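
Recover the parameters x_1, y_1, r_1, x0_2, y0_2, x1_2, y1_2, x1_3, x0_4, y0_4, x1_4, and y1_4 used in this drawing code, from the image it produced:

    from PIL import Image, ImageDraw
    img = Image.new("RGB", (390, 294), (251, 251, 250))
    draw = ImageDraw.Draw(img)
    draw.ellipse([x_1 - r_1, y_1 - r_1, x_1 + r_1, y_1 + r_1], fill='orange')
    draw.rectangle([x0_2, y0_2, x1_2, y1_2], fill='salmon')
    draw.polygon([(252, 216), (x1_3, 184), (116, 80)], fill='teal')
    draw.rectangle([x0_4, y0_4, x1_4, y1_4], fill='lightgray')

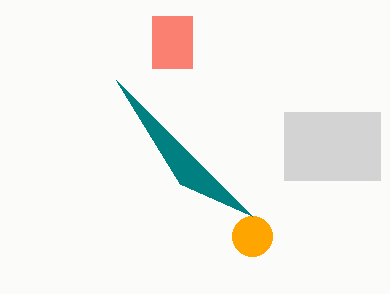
x_1 = 252; y_1 = 236; r_1 = 20; x0_2 = 152; y0_2 = 16; x1_2 = 192; y1_2 = 68; x1_3 = 180; x0_4 = 284; y0_4 = 112; x1_4 = 380; y1_4 = 180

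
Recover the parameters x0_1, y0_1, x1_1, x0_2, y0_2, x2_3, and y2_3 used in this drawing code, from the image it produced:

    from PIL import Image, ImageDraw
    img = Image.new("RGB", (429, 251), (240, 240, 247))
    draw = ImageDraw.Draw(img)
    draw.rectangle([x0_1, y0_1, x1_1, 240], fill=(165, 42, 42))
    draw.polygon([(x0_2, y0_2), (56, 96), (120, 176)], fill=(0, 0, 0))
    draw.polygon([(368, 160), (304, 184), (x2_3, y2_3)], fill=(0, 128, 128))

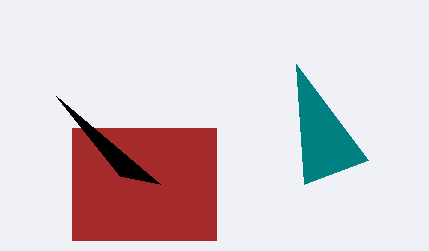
x0_1 = 72; y0_1 = 128; x1_1 = 216; x0_2 = 160; y0_2 = 184; x2_3 = 296; y2_3 = 64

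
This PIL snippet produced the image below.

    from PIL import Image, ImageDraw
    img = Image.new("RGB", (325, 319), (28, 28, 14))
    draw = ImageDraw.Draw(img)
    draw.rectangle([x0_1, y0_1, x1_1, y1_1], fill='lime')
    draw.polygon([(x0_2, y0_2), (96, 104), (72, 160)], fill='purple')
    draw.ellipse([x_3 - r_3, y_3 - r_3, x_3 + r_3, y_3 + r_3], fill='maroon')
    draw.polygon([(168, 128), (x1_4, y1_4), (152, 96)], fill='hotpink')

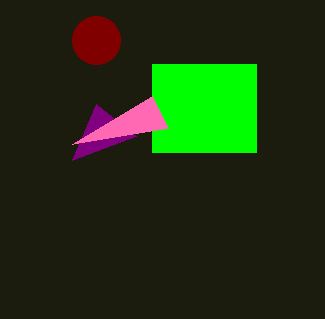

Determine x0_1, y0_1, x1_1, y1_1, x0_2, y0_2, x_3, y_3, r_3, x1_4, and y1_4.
x0_1 = 152, y0_1 = 64, x1_1 = 256, y1_1 = 152, x0_2 = 136, y0_2 = 136, x_3 = 96, y_3 = 40, r_3 = 24, x1_4 = 72, y1_4 = 144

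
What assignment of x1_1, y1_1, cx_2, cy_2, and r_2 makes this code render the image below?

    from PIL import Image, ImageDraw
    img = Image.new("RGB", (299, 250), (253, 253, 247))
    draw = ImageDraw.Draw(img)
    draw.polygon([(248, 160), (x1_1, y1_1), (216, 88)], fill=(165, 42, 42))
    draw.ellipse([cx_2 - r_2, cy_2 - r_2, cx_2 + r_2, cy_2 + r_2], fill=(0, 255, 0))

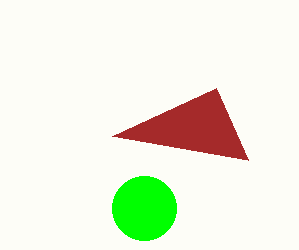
x1_1 = 112; y1_1 = 136; cx_2 = 144; cy_2 = 208; r_2 = 32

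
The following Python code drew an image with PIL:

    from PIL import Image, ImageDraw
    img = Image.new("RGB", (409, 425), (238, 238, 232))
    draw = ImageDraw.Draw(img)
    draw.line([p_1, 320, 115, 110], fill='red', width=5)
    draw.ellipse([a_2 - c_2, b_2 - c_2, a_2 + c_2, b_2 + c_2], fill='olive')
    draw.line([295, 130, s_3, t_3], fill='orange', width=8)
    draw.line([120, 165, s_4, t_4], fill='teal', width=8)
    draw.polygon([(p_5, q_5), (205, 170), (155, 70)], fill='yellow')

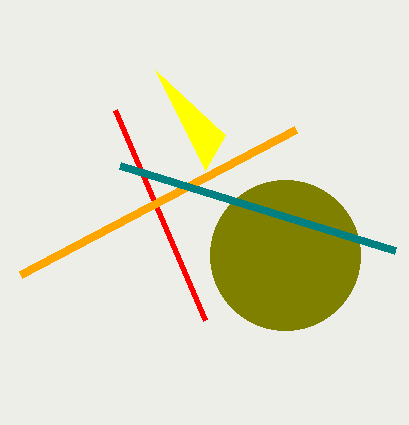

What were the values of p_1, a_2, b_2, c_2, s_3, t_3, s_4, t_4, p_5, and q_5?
p_1 = 205
a_2 = 285
b_2 = 255
c_2 = 75
s_3 = 20
t_3 = 275
s_4 = 395
t_4 = 250
p_5 = 225
q_5 = 135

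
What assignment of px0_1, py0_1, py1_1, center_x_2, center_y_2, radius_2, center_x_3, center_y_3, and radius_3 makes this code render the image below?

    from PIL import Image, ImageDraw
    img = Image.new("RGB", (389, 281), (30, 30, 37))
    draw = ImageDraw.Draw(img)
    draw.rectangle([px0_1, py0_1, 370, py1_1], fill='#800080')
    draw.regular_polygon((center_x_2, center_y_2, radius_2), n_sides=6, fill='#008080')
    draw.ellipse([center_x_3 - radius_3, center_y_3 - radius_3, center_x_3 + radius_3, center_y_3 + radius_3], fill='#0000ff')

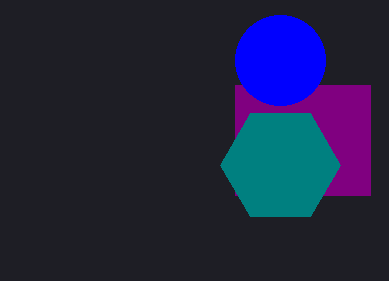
px0_1 = 235; py0_1 = 85; py1_1 = 195; center_x_2 = 280; center_y_2 = 165; radius_2 = 60; center_x_3 = 280; center_y_3 = 60; radius_3 = 45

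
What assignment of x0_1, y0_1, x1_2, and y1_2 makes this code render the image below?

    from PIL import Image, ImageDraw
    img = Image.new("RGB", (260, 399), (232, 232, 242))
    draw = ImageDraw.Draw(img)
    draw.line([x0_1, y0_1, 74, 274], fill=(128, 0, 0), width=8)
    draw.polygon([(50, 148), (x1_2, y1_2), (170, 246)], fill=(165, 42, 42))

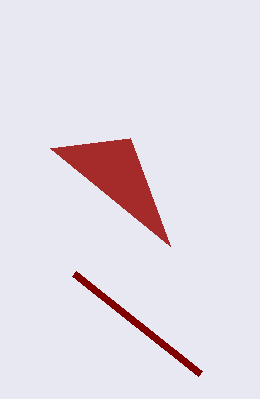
x0_1 = 200
y0_1 = 374
x1_2 = 130
y1_2 = 138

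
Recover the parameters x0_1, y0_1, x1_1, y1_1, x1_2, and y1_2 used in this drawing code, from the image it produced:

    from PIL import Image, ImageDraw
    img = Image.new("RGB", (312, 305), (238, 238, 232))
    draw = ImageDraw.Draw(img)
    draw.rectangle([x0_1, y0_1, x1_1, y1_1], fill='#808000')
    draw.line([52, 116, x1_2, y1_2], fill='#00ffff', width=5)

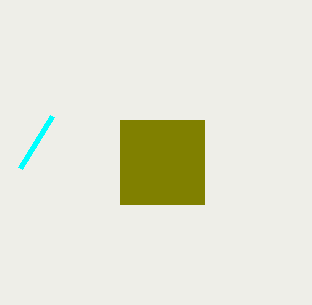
x0_1 = 120; y0_1 = 120; x1_1 = 204; y1_1 = 204; x1_2 = 20; y1_2 = 168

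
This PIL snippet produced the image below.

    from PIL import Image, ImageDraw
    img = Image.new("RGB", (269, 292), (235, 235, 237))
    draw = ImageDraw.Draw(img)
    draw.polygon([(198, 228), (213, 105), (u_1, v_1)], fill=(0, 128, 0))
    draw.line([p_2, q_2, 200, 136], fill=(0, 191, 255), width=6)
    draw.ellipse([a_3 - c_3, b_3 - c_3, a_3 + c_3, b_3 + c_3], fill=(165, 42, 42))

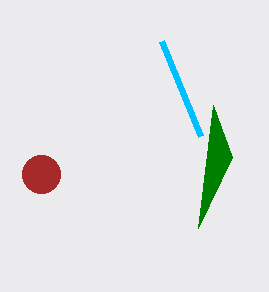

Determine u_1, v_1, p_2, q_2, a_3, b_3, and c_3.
u_1 = 232
v_1 = 157
p_2 = 161
q_2 = 41
a_3 = 41
b_3 = 174
c_3 = 19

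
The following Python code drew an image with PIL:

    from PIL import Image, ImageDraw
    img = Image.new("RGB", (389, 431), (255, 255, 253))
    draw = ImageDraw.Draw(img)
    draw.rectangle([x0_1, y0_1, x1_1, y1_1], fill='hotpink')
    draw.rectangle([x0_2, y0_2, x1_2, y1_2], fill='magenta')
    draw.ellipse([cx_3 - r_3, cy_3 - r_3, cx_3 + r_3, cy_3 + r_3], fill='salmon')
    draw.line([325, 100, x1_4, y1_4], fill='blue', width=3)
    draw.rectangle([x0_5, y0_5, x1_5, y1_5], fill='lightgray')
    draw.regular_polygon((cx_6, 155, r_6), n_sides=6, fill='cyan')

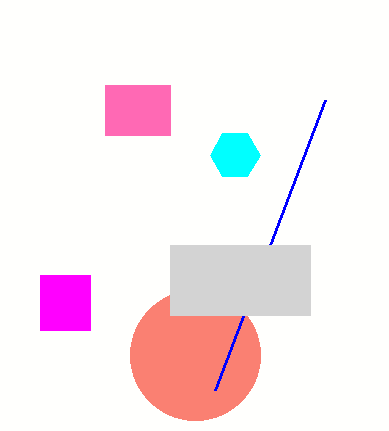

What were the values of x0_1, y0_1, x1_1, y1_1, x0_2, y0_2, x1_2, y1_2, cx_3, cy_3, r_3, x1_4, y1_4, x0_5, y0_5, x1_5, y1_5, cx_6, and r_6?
x0_1 = 105, y0_1 = 85, x1_1 = 170, y1_1 = 135, x0_2 = 40, y0_2 = 275, x1_2 = 90, y1_2 = 330, cx_3 = 195, cy_3 = 355, r_3 = 65, x1_4 = 215, y1_4 = 390, x0_5 = 170, y0_5 = 245, x1_5 = 310, y1_5 = 315, cx_6 = 235, r_6 = 25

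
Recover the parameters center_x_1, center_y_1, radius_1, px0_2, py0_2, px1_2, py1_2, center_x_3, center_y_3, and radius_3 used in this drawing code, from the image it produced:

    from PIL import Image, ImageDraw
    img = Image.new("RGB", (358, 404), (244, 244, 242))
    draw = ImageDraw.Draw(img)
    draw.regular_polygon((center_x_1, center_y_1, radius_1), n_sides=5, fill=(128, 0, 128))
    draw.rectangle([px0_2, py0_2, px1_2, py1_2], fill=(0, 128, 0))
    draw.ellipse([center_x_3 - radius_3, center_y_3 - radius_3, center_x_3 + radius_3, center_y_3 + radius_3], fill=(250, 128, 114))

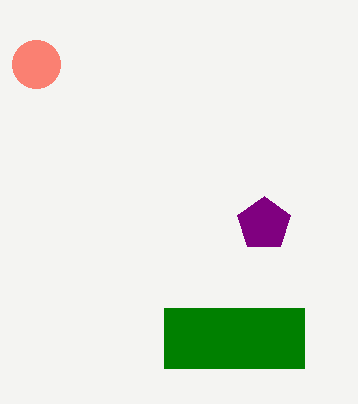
center_x_1 = 264, center_y_1 = 224, radius_1 = 28, px0_2 = 164, py0_2 = 308, px1_2 = 304, py1_2 = 368, center_x_3 = 36, center_y_3 = 64, radius_3 = 24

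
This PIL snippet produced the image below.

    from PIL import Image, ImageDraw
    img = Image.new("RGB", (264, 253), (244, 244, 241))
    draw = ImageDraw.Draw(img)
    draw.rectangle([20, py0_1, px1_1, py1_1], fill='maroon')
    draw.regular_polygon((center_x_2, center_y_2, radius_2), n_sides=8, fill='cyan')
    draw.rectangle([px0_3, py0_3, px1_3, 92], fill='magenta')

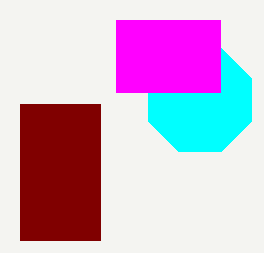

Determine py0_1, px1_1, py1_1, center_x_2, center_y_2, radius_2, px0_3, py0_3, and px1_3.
py0_1 = 104, px1_1 = 100, py1_1 = 240, center_x_2 = 200, center_y_2 = 100, radius_2 = 56, px0_3 = 116, py0_3 = 20, px1_3 = 220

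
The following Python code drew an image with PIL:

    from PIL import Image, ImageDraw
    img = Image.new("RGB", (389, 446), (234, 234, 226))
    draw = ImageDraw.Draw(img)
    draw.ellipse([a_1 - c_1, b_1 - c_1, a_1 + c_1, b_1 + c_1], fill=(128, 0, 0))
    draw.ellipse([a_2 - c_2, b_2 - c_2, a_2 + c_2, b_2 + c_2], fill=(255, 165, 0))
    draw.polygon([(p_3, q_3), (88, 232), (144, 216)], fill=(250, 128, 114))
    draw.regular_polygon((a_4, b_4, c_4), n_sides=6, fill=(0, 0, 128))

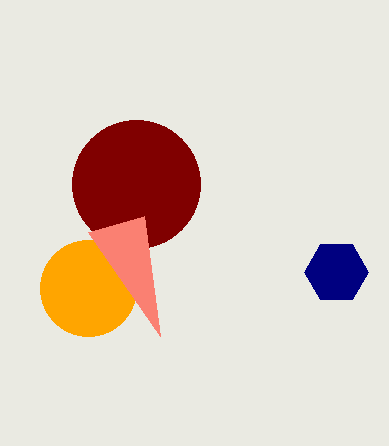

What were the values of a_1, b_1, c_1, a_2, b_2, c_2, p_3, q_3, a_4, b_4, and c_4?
a_1 = 136, b_1 = 184, c_1 = 64, a_2 = 88, b_2 = 288, c_2 = 48, p_3 = 160, q_3 = 336, a_4 = 336, b_4 = 272, c_4 = 32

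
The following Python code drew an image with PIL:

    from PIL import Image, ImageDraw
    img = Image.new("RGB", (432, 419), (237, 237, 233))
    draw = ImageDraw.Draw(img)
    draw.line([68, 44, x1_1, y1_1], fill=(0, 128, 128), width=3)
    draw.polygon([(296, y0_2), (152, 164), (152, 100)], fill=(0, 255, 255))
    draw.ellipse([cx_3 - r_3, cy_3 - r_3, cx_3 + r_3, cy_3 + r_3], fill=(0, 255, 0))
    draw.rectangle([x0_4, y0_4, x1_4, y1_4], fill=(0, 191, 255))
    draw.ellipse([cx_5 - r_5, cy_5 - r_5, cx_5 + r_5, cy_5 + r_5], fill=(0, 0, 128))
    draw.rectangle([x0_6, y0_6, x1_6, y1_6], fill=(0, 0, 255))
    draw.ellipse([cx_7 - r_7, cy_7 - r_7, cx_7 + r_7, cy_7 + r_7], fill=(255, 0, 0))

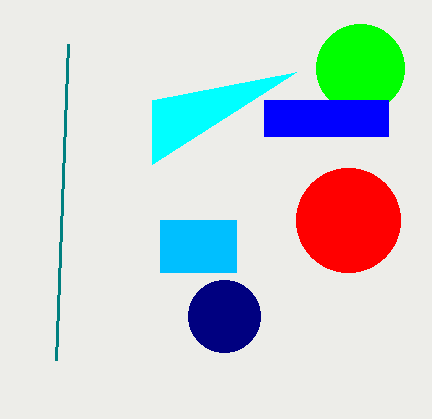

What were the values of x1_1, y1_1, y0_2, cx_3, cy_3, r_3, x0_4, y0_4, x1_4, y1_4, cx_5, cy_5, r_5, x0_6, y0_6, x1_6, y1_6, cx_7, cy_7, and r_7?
x1_1 = 56; y1_1 = 360; y0_2 = 72; cx_3 = 360; cy_3 = 68; r_3 = 44; x0_4 = 160; y0_4 = 220; x1_4 = 236; y1_4 = 272; cx_5 = 224; cy_5 = 316; r_5 = 36; x0_6 = 264; y0_6 = 100; x1_6 = 388; y1_6 = 136; cx_7 = 348; cy_7 = 220; r_7 = 52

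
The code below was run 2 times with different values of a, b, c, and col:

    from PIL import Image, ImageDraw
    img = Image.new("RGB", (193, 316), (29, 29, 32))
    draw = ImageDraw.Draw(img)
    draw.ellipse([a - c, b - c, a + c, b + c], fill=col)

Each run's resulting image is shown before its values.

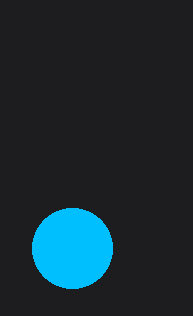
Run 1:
a = 72
b = 248
c = 40
col = 'deepskyblue'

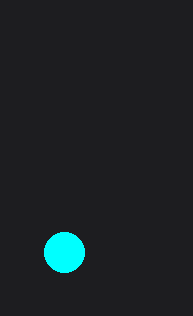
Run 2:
a = 64, b = 252, c = 20, col = 'cyan'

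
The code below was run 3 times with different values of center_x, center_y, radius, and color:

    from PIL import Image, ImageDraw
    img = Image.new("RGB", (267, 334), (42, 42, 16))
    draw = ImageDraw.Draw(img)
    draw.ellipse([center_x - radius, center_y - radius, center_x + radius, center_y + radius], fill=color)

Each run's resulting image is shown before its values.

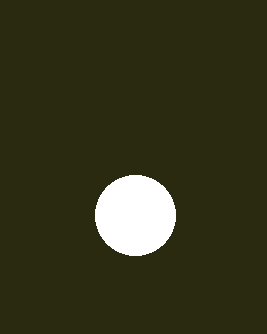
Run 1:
center_x = 135
center_y = 215
radius = 40
color = 'white'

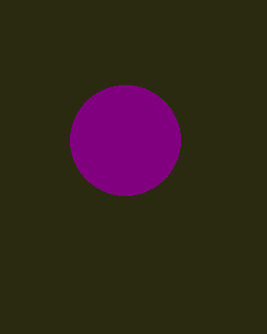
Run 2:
center_x = 125; center_y = 140; radius = 55; color = 'purple'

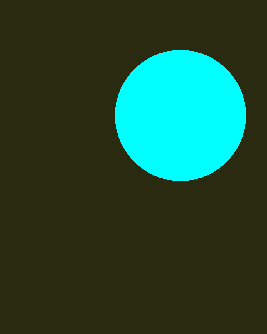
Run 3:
center_x = 180; center_y = 115; radius = 65; color = 'cyan'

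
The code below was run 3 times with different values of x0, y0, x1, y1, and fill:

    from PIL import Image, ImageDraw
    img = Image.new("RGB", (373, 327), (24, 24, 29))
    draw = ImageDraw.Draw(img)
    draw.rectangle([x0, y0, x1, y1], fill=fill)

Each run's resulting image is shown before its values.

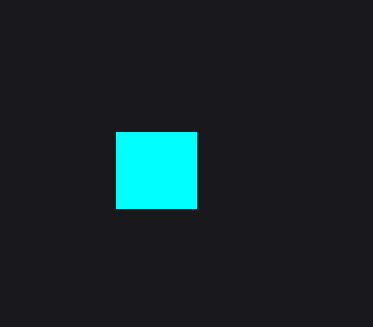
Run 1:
x0 = 116; y0 = 132; x1 = 196; y1 = 208; fill = 'cyan'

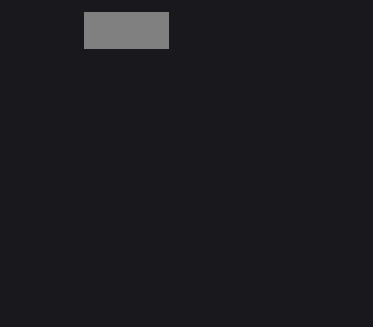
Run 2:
x0 = 84; y0 = 12; x1 = 168; y1 = 48; fill = 'gray'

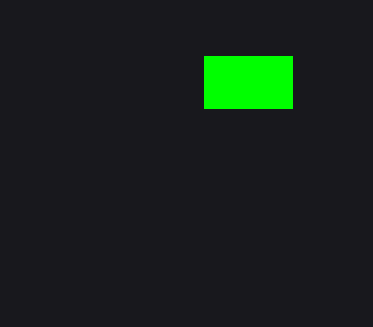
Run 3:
x0 = 204
y0 = 56
x1 = 292
y1 = 108
fill = 'lime'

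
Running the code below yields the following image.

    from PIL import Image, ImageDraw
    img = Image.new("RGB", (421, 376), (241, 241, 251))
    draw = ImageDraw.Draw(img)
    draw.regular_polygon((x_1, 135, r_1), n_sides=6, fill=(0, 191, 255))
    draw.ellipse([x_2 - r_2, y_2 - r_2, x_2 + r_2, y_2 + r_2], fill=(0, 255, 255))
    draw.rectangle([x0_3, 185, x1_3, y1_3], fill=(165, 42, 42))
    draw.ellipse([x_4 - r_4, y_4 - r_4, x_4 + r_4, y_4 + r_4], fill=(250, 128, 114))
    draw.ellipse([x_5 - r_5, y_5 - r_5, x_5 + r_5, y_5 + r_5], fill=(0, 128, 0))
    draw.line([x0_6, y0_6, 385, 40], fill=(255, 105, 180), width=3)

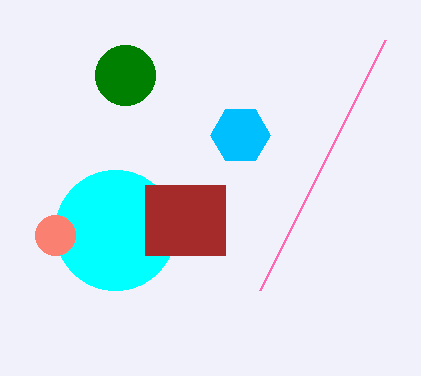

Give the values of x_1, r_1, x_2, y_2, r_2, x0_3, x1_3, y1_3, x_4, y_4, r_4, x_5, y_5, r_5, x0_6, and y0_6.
x_1 = 240; r_1 = 30; x_2 = 115; y_2 = 230; r_2 = 60; x0_3 = 145; x1_3 = 225; y1_3 = 255; x_4 = 55; y_4 = 235; r_4 = 20; x_5 = 125; y_5 = 75; r_5 = 30; x0_6 = 260; y0_6 = 290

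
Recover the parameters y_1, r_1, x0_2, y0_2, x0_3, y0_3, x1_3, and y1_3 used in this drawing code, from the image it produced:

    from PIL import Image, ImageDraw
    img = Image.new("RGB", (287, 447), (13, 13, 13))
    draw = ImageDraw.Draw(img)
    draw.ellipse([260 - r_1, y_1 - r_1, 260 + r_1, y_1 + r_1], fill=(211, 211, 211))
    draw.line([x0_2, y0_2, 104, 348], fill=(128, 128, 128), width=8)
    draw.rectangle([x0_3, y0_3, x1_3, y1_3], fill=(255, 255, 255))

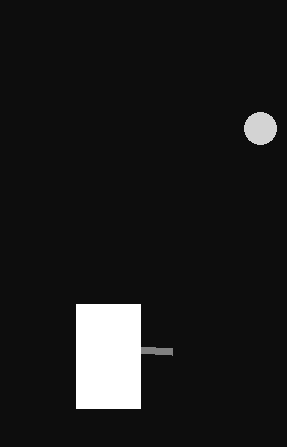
y_1 = 128, r_1 = 16, x0_2 = 172, y0_2 = 352, x0_3 = 76, y0_3 = 304, x1_3 = 140, y1_3 = 408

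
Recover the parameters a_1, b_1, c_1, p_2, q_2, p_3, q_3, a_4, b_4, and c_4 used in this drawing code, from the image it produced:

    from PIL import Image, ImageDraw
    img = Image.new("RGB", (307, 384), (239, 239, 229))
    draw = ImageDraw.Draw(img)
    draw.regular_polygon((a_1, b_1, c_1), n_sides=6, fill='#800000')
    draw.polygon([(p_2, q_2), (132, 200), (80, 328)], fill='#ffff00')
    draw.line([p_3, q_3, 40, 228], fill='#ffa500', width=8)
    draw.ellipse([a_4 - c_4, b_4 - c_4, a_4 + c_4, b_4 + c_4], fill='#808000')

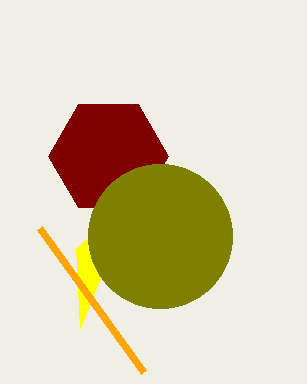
a_1 = 108; b_1 = 156; c_1 = 60; p_2 = 76; q_2 = 248; p_3 = 144; q_3 = 372; a_4 = 160; b_4 = 236; c_4 = 72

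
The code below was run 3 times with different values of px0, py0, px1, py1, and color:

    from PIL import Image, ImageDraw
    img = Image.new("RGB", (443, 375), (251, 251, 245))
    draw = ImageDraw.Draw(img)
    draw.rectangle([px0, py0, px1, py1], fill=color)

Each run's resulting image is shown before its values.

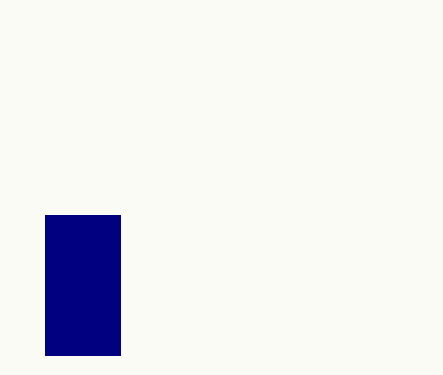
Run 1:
px0 = 45, py0 = 215, px1 = 120, py1 = 355, color = 'navy'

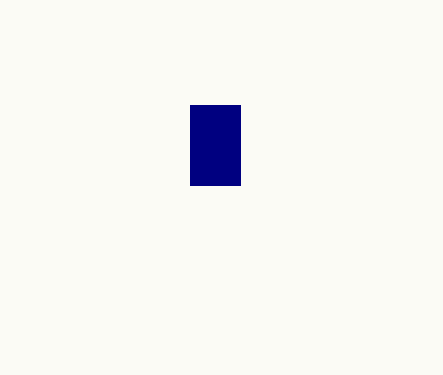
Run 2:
px0 = 190; py0 = 105; px1 = 240; py1 = 185; color = 'navy'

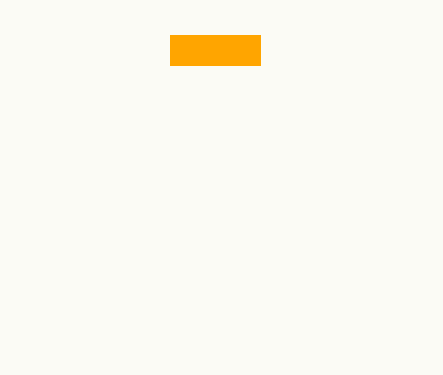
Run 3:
px0 = 170, py0 = 35, px1 = 260, py1 = 65, color = 'orange'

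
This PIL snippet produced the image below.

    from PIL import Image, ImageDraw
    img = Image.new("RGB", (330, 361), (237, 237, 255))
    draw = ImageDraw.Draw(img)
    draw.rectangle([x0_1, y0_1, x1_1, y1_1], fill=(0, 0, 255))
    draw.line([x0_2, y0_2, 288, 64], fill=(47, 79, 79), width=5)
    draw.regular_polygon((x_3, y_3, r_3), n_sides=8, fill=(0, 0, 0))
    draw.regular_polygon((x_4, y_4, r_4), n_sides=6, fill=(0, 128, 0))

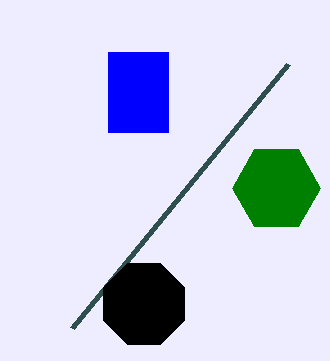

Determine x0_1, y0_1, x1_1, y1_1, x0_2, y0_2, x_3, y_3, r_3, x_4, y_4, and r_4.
x0_1 = 108, y0_1 = 52, x1_1 = 168, y1_1 = 132, x0_2 = 72, y0_2 = 328, x_3 = 144, y_3 = 304, r_3 = 44, x_4 = 276, y_4 = 188, r_4 = 44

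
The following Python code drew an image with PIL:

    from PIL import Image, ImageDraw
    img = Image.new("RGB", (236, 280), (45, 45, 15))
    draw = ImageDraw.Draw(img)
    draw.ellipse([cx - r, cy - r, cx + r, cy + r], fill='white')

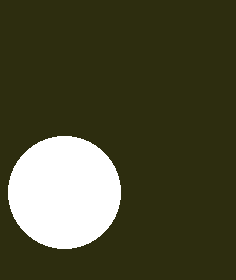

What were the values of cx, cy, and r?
cx = 64
cy = 192
r = 56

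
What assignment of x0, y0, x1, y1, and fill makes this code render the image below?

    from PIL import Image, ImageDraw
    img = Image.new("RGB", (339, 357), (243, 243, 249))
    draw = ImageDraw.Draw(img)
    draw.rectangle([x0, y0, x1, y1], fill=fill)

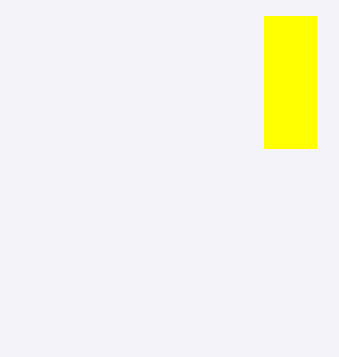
x0 = 264, y0 = 16, x1 = 316, y1 = 148, fill = 'yellow'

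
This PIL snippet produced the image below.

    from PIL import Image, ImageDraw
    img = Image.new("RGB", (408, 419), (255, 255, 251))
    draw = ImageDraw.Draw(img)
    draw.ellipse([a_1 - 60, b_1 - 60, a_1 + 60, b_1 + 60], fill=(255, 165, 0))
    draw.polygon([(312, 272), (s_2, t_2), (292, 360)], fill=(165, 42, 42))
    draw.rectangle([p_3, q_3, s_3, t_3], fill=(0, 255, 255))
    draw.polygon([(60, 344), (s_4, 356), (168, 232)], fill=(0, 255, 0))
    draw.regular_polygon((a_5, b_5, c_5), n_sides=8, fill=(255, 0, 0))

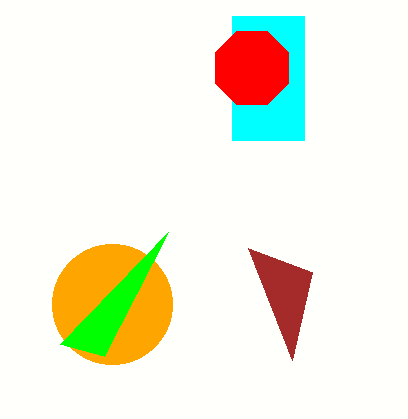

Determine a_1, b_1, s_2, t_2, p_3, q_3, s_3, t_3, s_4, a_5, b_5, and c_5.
a_1 = 112, b_1 = 304, s_2 = 248, t_2 = 248, p_3 = 232, q_3 = 16, s_3 = 304, t_3 = 140, s_4 = 104, a_5 = 252, b_5 = 68, c_5 = 40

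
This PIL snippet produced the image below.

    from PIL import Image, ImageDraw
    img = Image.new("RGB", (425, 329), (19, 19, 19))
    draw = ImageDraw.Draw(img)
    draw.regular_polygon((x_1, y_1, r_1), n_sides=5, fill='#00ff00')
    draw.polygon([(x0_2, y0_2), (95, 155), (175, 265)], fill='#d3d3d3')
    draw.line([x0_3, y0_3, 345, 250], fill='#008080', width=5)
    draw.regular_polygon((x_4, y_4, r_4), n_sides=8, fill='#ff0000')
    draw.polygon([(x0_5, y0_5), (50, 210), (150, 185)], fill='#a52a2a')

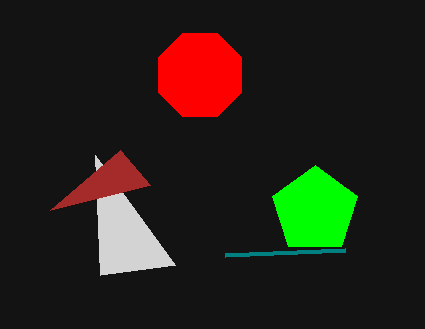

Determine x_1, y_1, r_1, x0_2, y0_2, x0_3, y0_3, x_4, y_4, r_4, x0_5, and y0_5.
x_1 = 315; y_1 = 210; r_1 = 45; x0_2 = 100; y0_2 = 275; x0_3 = 225; y0_3 = 255; x_4 = 200; y_4 = 75; r_4 = 45; x0_5 = 120; y0_5 = 150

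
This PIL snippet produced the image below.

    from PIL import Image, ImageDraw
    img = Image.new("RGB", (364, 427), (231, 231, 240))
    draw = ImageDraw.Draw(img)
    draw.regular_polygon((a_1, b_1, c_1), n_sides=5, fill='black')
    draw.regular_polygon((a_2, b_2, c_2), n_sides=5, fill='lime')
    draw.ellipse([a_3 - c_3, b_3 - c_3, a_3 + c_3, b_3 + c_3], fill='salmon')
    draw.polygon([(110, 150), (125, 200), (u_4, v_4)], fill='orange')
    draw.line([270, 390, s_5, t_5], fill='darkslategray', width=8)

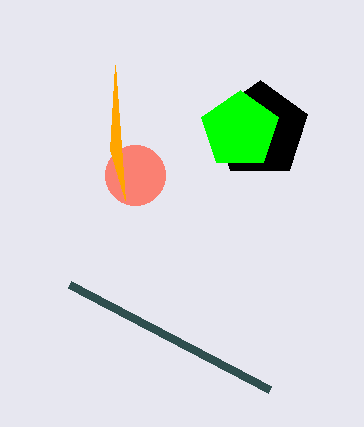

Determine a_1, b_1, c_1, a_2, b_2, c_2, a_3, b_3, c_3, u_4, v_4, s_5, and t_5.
a_1 = 260; b_1 = 130; c_1 = 50; a_2 = 240; b_2 = 130; c_2 = 40; a_3 = 135; b_3 = 175; c_3 = 30; u_4 = 115; v_4 = 65; s_5 = 70; t_5 = 285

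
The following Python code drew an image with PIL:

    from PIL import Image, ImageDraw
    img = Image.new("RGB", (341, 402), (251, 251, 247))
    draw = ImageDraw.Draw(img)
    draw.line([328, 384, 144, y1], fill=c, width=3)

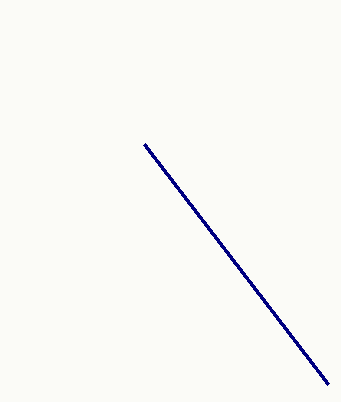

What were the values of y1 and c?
y1 = 144; c = 'navy'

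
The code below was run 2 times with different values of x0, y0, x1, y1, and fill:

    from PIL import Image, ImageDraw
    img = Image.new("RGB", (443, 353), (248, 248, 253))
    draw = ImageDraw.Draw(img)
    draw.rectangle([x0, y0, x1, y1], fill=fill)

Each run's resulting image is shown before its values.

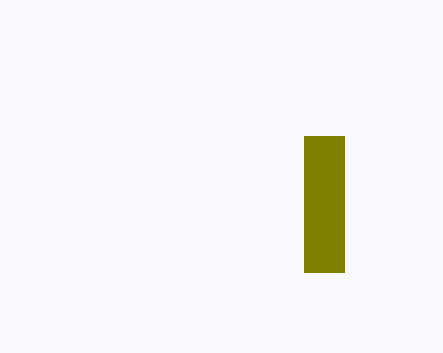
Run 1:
x0 = 304; y0 = 136; x1 = 344; y1 = 272; fill = 'olive'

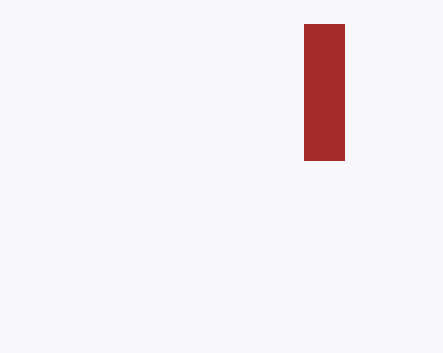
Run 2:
x0 = 304, y0 = 24, x1 = 344, y1 = 160, fill = 'brown'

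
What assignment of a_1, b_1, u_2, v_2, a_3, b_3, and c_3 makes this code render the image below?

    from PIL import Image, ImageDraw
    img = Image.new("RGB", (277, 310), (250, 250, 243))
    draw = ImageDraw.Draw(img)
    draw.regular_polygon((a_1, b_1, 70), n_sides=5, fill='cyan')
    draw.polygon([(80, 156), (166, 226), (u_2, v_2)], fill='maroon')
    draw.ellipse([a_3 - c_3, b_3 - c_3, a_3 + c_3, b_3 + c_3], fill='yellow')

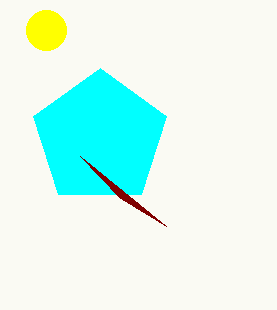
a_1 = 100; b_1 = 138; u_2 = 120; v_2 = 198; a_3 = 46; b_3 = 30; c_3 = 20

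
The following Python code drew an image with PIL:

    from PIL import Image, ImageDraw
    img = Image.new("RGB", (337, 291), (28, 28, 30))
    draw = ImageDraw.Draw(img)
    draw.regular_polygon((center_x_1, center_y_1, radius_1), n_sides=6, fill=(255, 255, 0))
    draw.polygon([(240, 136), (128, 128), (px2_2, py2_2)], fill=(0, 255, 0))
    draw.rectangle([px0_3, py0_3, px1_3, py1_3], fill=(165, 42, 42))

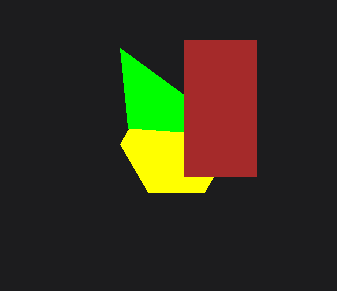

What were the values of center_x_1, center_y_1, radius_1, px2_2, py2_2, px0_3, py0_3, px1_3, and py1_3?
center_x_1 = 176
center_y_1 = 144
radius_1 = 56
px2_2 = 120
py2_2 = 48
px0_3 = 184
py0_3 = 40
px1_3 = 256
py1_3 = 176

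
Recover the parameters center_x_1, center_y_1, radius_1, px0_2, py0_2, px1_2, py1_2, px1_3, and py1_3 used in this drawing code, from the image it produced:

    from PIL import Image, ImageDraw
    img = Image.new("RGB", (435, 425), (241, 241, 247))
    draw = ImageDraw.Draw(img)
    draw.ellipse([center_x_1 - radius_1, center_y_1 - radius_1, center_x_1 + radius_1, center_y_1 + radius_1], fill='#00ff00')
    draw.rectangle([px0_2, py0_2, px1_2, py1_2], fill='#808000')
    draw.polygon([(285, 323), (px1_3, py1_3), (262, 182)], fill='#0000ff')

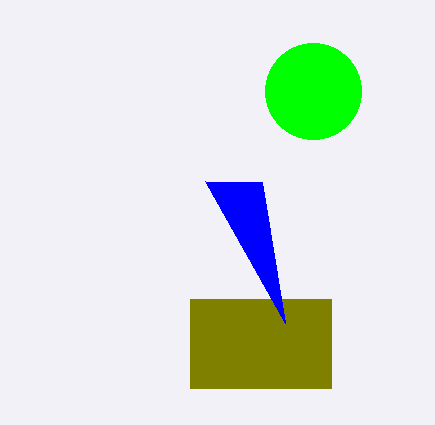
center_x_1 = 313
center_y_1 = 91
radius_1 = 48
px0_2 = 190
py0_2 = 299
px1_2 = 331
py1_2 = 388
px1_3 = 205
py1_3 = 181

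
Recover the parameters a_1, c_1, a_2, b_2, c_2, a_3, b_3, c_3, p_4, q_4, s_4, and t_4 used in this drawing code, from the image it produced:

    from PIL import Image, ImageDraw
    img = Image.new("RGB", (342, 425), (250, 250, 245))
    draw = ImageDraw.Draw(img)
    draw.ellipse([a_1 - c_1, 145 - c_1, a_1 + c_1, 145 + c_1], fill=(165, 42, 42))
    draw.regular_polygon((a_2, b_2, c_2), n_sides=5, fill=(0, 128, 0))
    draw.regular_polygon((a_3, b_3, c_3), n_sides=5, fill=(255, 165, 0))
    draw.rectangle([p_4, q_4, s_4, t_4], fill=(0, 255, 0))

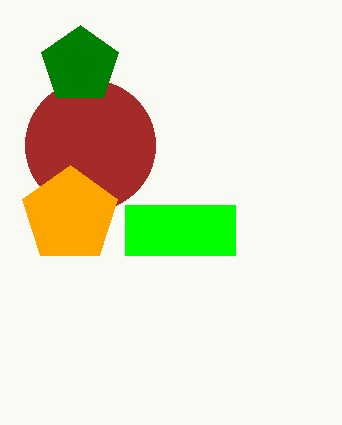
a_1 = 90; c_1 = 65; a_2 = 80; b_2 = 65; c_2 = 40; a_3 = 70; b_3 = 215; c_3 = 50; p_4 = 125; q_4 = 205; s_4 = 235; t_4 = 255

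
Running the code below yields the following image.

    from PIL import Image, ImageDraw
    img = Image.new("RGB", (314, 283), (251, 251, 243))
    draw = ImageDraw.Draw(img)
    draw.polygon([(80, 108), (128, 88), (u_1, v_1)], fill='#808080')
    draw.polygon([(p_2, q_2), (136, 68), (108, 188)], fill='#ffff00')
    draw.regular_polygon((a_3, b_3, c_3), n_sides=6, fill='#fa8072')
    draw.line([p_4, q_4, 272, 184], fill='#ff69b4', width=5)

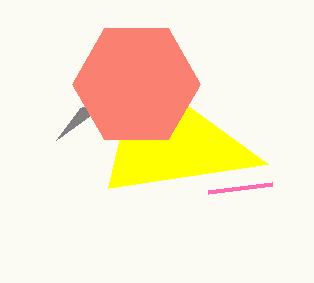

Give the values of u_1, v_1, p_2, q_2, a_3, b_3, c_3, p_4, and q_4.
u_1 = 56; v_1 = 140; p_2 = 268; q_2 = 164; a_3 = 136; b_3 = 84; c_3 = 64; p_4 = 208; q_4 = 192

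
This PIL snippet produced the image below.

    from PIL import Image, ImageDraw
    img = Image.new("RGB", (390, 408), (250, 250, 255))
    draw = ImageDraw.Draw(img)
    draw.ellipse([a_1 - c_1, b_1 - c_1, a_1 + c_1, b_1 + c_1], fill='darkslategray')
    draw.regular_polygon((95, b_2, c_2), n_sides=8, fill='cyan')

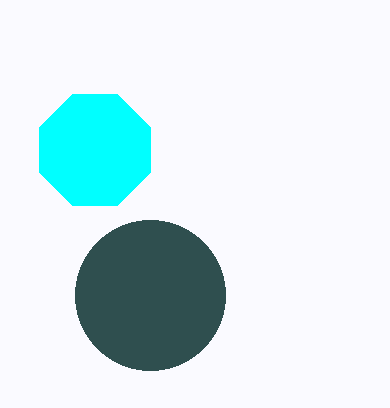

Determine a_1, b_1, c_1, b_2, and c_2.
a_1 = 150, b_1 = 295, c_1 = 75, b_2 = 150, c_2 = 60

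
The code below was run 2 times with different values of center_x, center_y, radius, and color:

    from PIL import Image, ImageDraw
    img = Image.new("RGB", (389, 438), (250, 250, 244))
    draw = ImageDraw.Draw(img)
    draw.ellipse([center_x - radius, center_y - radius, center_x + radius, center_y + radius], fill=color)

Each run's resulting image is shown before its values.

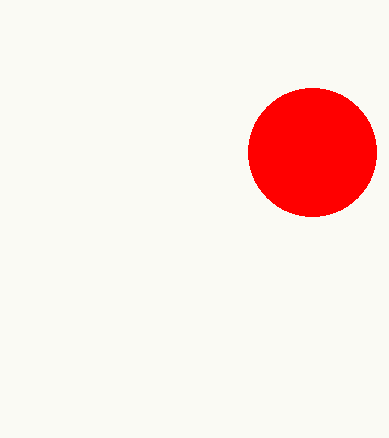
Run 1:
center_x = 312, center_y = 152, radius = 64, color = 'red'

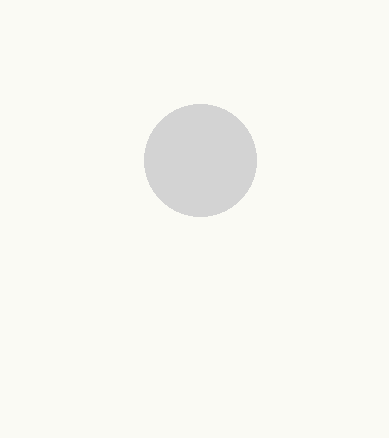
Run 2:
center_x = 200, center_y = 160, radius = 56, color = 'lightgray'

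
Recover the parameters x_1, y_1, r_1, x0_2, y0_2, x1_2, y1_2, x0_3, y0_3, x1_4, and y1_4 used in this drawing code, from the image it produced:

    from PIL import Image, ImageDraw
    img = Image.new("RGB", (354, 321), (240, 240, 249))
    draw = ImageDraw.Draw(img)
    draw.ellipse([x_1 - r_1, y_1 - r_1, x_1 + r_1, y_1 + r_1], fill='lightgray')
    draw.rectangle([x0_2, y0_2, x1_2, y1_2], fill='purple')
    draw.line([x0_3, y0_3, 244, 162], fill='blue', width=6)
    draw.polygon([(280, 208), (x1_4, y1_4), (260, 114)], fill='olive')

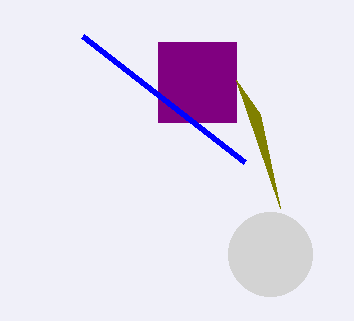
x_1 = 270; y_1 = 254; r_1 = 42; x0_2 = 158; y0_2 = 42; x1_2 = 236; y1_2 = 122; x0_3 = 82; y0_3 = 36; x1_4 = 236; y1_4 = 80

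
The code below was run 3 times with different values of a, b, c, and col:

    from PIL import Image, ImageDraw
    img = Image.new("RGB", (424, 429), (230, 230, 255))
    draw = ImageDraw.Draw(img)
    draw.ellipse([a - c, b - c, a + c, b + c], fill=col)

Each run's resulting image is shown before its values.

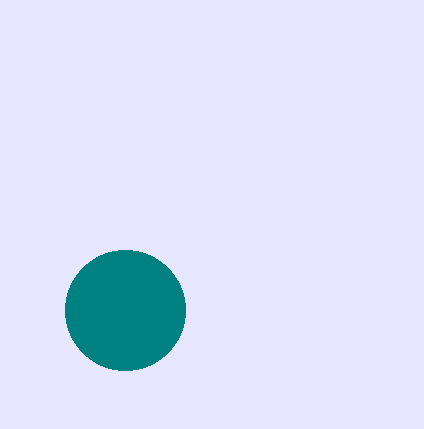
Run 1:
a = 125, b = 310, c = 60, col = 'teal'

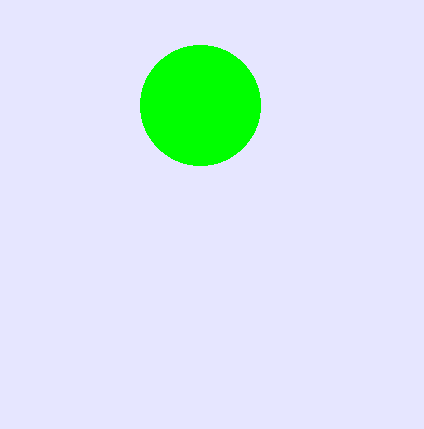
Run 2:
a = 200, b = 105, c = 60, col = 'lime'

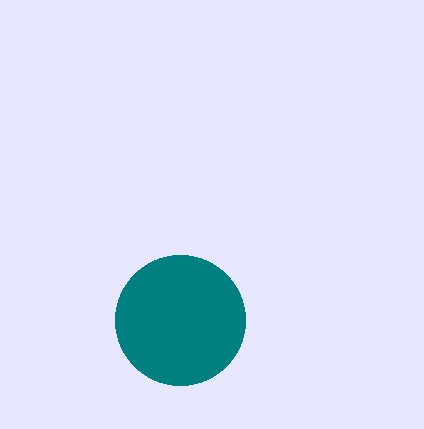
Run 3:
a = 180
b = 320
c = 65
col = 'teal'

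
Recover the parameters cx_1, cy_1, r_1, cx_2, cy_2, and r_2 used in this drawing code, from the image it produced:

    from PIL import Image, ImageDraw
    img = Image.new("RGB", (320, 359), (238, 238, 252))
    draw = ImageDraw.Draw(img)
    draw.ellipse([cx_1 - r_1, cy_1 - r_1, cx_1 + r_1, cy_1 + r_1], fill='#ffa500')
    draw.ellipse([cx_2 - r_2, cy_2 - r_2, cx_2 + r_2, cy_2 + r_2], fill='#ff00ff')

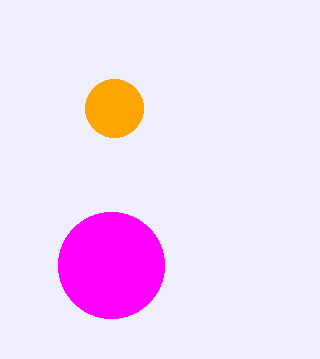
cx_1 = 114
cy_1 = 108
r_1 = 29
cx_2 = 111
cy_2 = 265
r_2 = 53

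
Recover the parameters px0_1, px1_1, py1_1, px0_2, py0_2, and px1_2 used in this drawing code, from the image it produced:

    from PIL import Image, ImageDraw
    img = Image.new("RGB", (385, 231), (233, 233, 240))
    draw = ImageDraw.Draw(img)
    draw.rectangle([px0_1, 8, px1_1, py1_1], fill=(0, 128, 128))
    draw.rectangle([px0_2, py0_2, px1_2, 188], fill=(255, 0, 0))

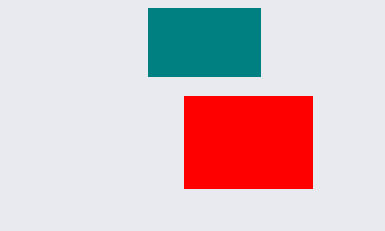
px0_1 = 148
px1_1 = 260
py1_1 = 76
px0_2 = 184
py0_2 = 96
px1_2 = 312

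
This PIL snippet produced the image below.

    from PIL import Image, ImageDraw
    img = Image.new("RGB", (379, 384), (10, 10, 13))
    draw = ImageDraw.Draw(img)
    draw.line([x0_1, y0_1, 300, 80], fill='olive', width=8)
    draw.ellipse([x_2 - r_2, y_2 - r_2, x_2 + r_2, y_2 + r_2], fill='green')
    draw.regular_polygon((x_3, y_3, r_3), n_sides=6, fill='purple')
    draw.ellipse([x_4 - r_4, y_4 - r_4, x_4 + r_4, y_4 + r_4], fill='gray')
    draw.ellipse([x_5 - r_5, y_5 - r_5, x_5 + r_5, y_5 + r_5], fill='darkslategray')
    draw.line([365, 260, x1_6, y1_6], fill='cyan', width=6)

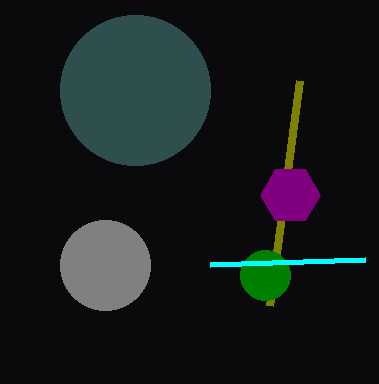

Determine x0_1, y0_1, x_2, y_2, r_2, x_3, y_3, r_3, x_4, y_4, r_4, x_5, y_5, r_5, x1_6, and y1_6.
x0_1 = 270; y0_1 = 305; x_2 = 265; y_2 = 275; r_2 = 25; x_3 = 290; y_3 = 195; r_3 = 30; x_4 = 105; y_4 = 265; r_4 = 45; x_5 = 135; y_5 = 90; r_5 = 75; x1_6 = 210; y1_6 = 265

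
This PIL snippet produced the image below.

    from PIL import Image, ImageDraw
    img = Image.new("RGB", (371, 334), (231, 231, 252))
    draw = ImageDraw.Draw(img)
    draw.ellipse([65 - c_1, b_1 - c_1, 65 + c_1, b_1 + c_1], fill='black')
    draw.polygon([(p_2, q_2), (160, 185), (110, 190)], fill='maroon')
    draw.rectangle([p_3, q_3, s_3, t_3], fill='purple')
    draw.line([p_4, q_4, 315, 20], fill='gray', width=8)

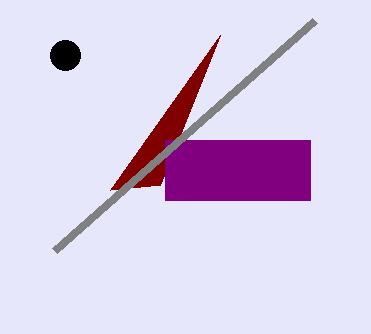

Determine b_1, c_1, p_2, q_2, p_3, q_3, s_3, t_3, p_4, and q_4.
b_1 = 55
c_1 = 15
p_2 = 220
q_2 = 35
p_3 = 165
q_3 = 140
s_3 = 310
t_3 = 200
p_4 = 55
q_4 = 250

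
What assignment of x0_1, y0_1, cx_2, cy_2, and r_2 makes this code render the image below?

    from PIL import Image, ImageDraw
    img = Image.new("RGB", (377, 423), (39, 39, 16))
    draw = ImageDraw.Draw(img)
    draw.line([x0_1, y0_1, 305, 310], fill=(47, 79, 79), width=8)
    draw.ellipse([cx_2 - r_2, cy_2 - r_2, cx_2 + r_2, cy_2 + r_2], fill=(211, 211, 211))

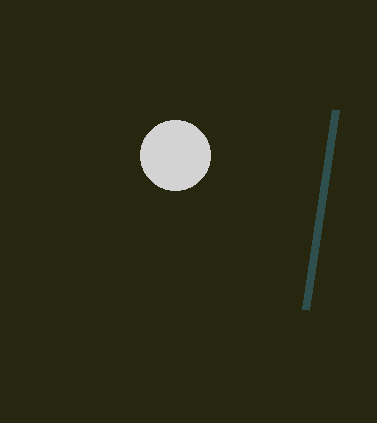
x0_1 = 335
y0_1 = 110
cx_2 = 175
cy_2 = 155
r_2 = 35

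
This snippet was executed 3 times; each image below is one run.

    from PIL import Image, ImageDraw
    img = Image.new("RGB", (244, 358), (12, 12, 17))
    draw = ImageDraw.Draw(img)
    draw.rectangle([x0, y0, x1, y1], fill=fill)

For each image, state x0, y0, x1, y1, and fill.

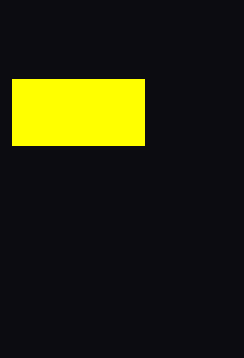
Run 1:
x0 = 12; y0 = 79; x1 = 144; y1 = 145; fill = 'yellow'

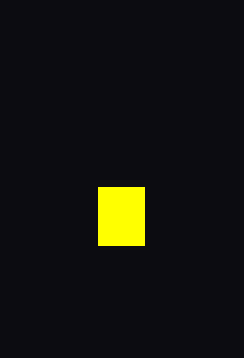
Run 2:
x0 = 98
y0 = 187
x1 = 144
y1 = 245
fill = 'yellow'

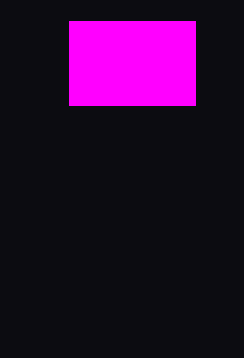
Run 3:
x0 = 69, y0 = 21, x1 = 195, y1 = 105, fill = 'magenta'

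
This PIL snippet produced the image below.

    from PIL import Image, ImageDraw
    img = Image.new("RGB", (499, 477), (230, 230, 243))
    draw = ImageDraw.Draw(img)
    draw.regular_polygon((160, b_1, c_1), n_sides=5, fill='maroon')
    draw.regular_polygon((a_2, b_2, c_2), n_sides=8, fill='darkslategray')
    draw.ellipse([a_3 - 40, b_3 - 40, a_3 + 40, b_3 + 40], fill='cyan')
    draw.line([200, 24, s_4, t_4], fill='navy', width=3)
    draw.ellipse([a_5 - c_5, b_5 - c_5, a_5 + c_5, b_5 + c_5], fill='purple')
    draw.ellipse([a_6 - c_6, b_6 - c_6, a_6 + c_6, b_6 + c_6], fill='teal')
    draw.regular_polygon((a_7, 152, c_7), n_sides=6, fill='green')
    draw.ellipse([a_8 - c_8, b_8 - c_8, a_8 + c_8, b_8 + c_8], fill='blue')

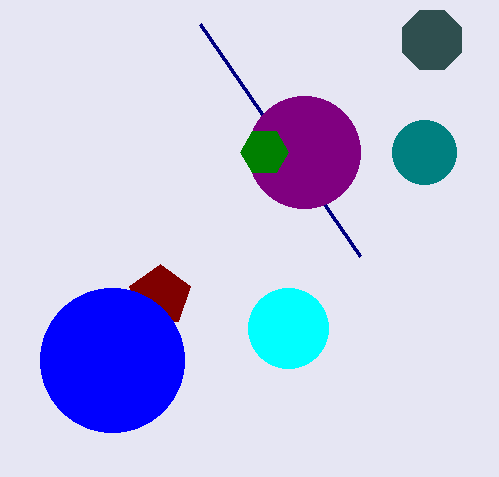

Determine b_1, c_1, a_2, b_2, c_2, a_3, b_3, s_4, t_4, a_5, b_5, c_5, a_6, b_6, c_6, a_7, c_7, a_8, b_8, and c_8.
b_1 = 296
c_1 = 32
a_2 = 432
b_2 = 40
c_2 = 32
a_3 = 288
b_3 = 328
s_4 = 360
t_4 = 256
a_5 = 304
b_5 = 152
c_5 = 56
a_6 = 424
b_6 = 152
c_6 = 32
a_7 = 264
c_7 = 24
a_8 = 112
b_8 = 360
c_8 = 72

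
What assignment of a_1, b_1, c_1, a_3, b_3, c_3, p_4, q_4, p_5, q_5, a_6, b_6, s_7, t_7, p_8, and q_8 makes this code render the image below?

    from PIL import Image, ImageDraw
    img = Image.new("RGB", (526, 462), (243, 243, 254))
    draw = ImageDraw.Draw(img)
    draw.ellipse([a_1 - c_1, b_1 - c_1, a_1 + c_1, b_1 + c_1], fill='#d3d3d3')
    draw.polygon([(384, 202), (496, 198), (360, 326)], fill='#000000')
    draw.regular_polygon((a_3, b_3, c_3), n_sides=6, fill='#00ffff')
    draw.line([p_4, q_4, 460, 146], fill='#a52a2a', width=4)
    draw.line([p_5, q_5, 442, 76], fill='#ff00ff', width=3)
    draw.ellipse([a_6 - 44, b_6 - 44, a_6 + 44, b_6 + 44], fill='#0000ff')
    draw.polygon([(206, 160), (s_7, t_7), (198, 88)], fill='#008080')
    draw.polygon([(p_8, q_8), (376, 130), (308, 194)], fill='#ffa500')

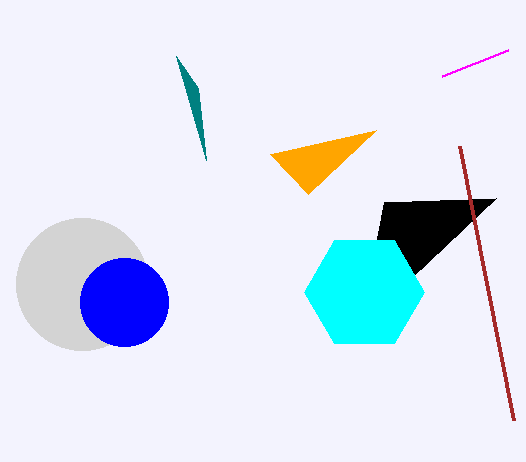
a_1 = 82
b_1 = 284
c_1 = 66
a_3 = 364
b_3 = 292
c_3 = 60
p_4 = 514
q_4 = 420
p_5 = 508
q_5 = 50
a_6 = 124
b_6 = 302
s_7 = 176
t_7 = 56
p_8 = 270
q_8 = 154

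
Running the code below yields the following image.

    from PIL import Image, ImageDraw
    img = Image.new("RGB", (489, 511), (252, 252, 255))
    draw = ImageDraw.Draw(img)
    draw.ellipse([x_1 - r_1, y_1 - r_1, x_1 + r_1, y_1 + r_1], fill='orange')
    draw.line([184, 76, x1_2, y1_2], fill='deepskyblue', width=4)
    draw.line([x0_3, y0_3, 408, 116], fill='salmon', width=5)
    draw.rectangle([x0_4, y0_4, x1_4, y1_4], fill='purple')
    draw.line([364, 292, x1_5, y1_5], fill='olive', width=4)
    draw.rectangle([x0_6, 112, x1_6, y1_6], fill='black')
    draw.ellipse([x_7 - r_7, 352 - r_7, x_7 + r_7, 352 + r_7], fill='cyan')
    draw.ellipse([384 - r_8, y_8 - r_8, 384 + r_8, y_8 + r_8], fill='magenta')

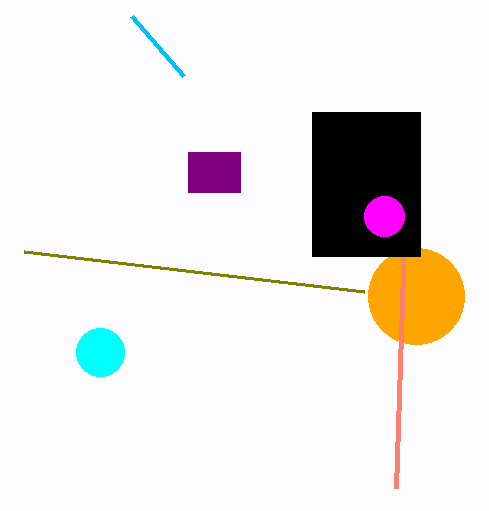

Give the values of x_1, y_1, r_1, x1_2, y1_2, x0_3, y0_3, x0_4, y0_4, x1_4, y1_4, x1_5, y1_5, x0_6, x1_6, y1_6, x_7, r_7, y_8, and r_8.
x_1 = 416, y_1 = 296, r_1 = 48, x1_2 = 132, y1_2 = 16, x0_3 = 396, y0_3 = 488, x0_4 = 188, y0_4 = 152, x1_4 = 240, y1_4 = 192, x1_5 = 24, y1_5 = 252, x0_6 = 312, x1_6 = 420, y1_6 = 256, x_7 = 100, r_7 = 24, y_8 = 216, r_8 = 20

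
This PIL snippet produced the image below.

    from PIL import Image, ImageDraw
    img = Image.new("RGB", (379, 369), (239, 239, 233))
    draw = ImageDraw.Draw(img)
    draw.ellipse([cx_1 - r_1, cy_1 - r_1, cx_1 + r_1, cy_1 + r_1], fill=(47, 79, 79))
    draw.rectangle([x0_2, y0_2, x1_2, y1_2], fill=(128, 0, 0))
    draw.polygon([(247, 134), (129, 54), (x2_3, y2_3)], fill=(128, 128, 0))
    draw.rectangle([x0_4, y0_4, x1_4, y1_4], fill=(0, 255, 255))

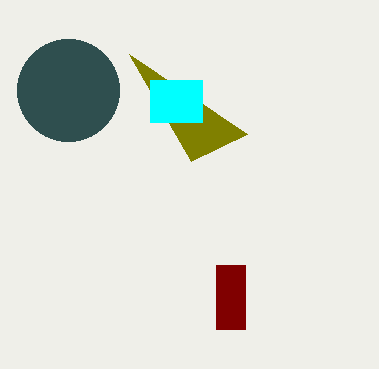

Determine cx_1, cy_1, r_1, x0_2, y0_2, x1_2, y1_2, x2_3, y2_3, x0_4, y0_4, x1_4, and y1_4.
cx_1 = 68
cy_1 = 90
r_1 = 51
x0_2 = 216
y0_2 = 265
x1_2 = 245
y1_2 = 329
x2_3 = 191
y2_3 = 161
x0_4 = 150
y0_4 = 80
x1_4 = 202
y1_4 = 122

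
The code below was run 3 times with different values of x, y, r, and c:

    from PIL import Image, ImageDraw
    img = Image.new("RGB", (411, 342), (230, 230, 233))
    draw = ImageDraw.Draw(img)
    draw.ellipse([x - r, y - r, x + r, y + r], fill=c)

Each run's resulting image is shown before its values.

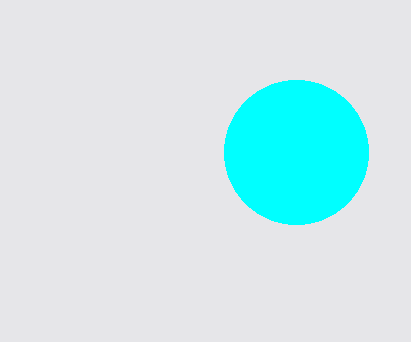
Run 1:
x = 296; y = 152; r = 72; c = 'cyan'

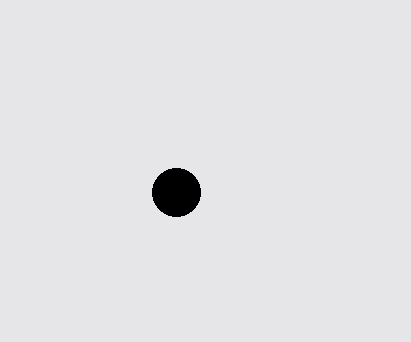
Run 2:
x = 176; y = 192; r = 24; c = 'black'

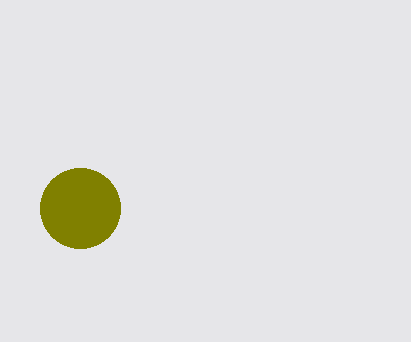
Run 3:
x = 80, y = 208, r = 40, c = 'olive'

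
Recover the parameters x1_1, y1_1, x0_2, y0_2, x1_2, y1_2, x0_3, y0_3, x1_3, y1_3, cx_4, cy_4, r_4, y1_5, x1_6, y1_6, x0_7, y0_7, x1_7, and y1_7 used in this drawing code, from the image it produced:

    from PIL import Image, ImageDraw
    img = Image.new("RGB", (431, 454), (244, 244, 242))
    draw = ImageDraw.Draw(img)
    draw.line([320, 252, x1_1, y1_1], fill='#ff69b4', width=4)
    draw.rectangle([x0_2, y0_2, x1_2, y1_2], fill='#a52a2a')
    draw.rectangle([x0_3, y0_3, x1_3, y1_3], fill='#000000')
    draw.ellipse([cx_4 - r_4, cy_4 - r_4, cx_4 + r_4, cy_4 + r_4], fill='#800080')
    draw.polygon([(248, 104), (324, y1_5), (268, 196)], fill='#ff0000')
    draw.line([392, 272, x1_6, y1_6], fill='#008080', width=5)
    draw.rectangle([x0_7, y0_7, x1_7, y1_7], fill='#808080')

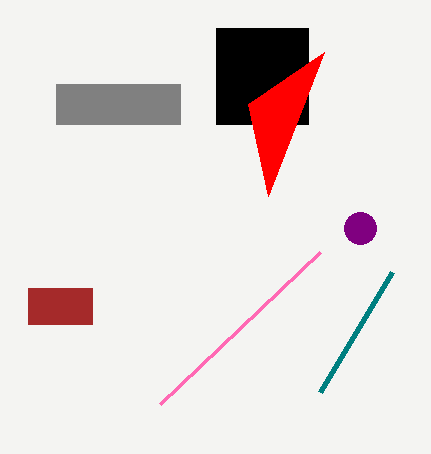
x1_1 = 160; y1_1 = 404; x0_2 = 28; y0_2 = 288; x1_2 = 92; y1_2 = 324; x0_3 = 216; y0_3 = 28; x1_3 = 308; y1_3 = 124; cx_4 = 360; cy_4 = 228; r_4 = 16; y1_5 = 52; x1_6 = 320; y1_6 = 392; x0_7 = 56; y0_7 = 84; x1_7 = 180; y1_7 = 124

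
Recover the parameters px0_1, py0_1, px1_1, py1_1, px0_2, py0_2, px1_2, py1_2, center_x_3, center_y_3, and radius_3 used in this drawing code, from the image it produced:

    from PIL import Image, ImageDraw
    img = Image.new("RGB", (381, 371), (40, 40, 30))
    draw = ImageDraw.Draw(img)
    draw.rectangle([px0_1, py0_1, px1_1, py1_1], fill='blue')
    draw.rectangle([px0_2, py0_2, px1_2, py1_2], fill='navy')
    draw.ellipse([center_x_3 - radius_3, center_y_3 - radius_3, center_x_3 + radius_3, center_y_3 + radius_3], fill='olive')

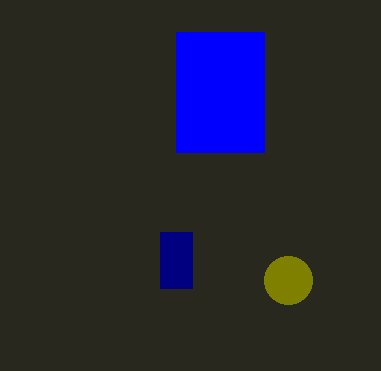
px0_1 = 176; py0_1 = 32; px1_1 = 264; py1_1 = 152; px0_2 = 160; py0_2 = 232; px1_2 = 192; py1_2 = 288; center_x_3 = 288; center_y_3 = 280; radius_3 = 24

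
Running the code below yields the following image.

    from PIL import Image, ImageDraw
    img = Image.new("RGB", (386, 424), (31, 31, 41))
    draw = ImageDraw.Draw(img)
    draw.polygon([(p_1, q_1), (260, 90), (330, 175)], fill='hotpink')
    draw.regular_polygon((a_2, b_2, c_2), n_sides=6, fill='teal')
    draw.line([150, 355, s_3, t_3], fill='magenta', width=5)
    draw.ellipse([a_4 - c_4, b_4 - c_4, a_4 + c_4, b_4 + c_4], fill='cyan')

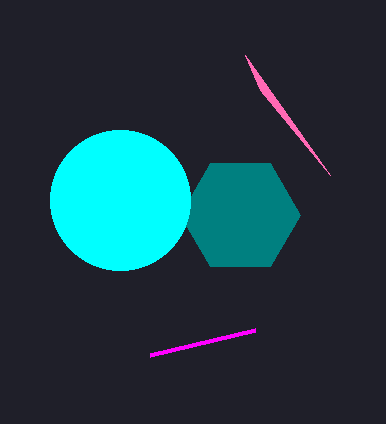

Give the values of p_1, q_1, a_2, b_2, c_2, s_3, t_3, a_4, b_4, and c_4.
p_1 = 245; q_1 = 55; a_2 = 240; b_2 = 215; c_2 = 60; s_3 = 255; t_3 = 330; a_4 = 120; b_4 = 200; c_4 = 70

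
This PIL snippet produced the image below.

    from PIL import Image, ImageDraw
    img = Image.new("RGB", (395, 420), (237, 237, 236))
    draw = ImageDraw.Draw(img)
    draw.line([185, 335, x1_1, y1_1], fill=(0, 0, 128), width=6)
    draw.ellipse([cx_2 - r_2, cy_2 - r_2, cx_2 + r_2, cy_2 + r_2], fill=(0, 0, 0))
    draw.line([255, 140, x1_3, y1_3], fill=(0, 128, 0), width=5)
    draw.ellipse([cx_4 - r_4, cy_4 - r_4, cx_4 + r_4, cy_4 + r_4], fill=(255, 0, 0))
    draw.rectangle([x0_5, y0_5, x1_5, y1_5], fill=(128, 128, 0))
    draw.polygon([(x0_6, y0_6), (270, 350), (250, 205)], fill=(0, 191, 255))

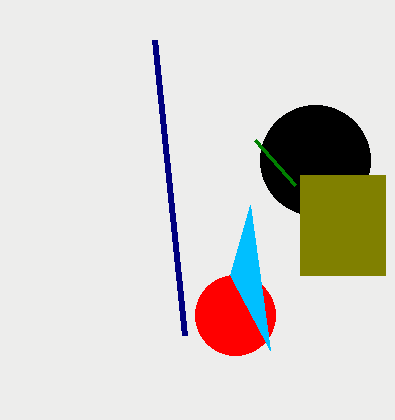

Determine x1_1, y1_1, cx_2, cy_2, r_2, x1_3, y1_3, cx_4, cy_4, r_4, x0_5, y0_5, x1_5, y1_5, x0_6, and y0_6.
x1_1 = 155; y1_1 = 40; cx_2 = 315; cy_2 = 160; r_2 = 55; x1_3 = 295; y1_3 = 185; cx_4 = 235; cy_4 = 315; r_4 = 40; x0_5 = 300; y0_5 = 175; x1_5 = 385; y1_5 = 275; x0_6 = 230; y0_6 = 275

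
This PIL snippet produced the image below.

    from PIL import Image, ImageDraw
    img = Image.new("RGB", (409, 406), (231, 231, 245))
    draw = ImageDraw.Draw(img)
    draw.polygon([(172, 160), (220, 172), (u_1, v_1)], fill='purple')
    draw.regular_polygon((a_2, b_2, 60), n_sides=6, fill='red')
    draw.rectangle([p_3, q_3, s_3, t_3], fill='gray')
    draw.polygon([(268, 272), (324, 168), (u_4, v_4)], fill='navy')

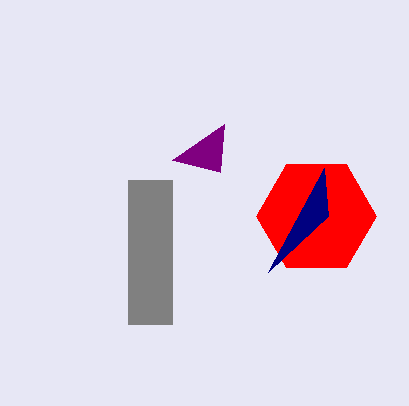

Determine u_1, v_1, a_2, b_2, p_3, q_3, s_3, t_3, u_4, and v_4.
u_1 = 224; v_1 = 124; a_2 = 316; b_2 = 216; p_3 = 128; q_3 = 180; s_3 = 172; t_3 = 324; u_4 = 328; v_4 = 216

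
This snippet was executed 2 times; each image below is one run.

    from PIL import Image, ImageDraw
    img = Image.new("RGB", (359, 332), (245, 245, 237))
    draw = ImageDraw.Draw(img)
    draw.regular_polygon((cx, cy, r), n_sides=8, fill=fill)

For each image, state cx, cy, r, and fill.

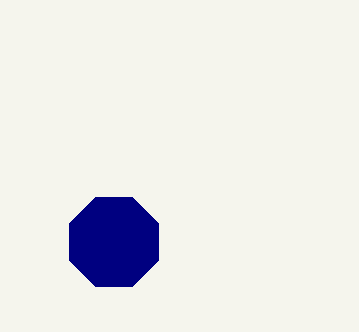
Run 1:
cx = 114; cy = 242; r = 48; fill = 'navy'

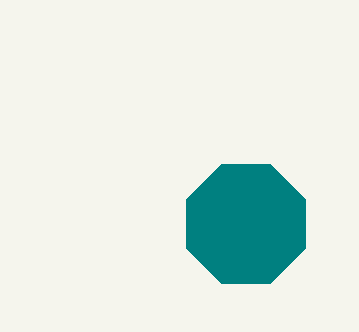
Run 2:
cx = 246, cy = 224, r = 64, fill = 'teal'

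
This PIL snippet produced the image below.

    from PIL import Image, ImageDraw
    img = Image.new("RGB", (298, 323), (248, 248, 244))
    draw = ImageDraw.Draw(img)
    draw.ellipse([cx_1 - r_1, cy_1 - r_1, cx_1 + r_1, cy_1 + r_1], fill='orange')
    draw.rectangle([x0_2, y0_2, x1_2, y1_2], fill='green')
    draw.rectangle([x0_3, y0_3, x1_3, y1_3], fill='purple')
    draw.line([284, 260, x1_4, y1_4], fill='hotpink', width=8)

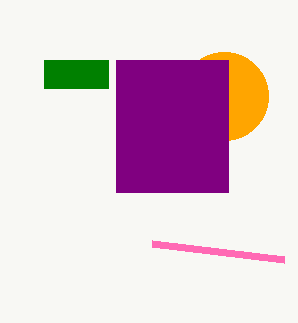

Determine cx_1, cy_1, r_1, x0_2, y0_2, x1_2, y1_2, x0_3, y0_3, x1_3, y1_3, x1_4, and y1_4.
cx_1 = 224
cy_1 = 96
r_1 = 44
x0_2 = 44
y0_2 = 60
x1_2 = 108
y1_2 = 88
x0_3 = 116
y0_3 = 60
x1_3 = 228
y1_3 = 192
x1_4 = 152
y1_4 = 244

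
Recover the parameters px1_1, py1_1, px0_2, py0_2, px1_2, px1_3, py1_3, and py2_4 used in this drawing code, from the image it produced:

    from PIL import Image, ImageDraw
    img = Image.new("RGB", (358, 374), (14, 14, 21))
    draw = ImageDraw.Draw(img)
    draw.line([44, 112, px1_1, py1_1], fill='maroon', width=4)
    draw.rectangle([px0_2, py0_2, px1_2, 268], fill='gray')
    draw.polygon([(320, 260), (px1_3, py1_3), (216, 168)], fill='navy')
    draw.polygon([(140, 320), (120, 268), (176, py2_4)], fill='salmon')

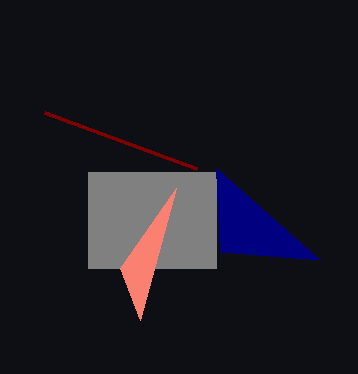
px1_1 = 196
py1_1 = 168
px0_2 = 88
py0_2 = 172
px1_2 = 216
px1_3 = 220
py1_3 = 252
py2_4 = 188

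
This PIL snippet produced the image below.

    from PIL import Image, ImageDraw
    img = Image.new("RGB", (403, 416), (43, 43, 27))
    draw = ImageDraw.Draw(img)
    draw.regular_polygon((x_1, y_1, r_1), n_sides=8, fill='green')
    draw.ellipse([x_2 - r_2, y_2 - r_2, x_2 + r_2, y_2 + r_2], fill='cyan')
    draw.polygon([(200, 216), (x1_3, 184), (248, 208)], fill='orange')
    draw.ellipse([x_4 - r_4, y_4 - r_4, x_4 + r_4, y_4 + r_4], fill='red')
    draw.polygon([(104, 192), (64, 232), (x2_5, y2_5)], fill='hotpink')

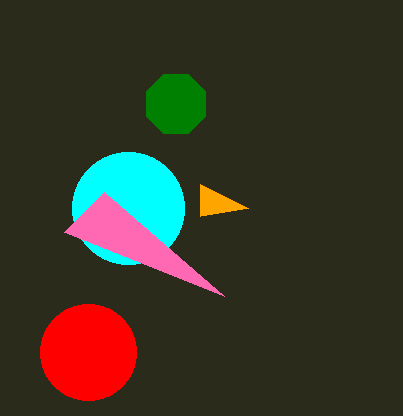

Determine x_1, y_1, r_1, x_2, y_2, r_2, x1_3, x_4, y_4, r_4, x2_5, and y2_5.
x_1 = 176; y_1 = 104; r_1 = 32; x_2 = 128; y_2 = 208; r_2 = 56; x1_3 = 200; x_4 = 88; y_4 = 352; r_4 = 48; x2_5 = 224; y2_5 = 296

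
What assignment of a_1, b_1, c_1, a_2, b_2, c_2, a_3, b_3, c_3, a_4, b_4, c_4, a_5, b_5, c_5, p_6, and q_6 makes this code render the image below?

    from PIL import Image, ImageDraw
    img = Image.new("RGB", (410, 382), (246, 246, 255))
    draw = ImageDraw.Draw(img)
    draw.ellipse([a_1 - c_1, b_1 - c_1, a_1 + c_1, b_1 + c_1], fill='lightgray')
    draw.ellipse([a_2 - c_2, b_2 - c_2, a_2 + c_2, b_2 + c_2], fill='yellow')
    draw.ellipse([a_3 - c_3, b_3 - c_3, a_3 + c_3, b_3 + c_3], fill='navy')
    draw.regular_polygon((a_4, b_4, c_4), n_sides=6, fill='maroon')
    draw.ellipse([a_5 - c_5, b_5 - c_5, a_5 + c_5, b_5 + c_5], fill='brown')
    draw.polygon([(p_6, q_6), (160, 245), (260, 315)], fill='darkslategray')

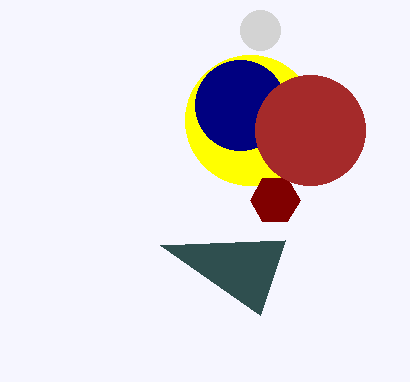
a_1 = 260; b_1 = 30; c_1 = 20; a_2 = 250; b_2 = 120; c_2 = 65; a_3 = 240; b_3 = 105; c_3 = 45; a_4 = 275; b_4 = 200; c_4 = 25; a_5 = 310; b_5 = 130; c_5 = 55; p_6 = 285; q_6 = 240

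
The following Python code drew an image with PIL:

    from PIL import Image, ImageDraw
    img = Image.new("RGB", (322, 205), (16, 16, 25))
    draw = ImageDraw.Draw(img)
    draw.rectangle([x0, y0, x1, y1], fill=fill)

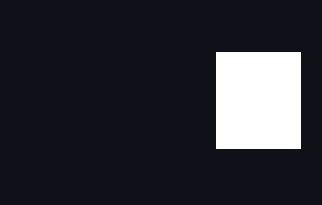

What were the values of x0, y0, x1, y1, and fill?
x0 = 216
y0 = 52
x1 = 300
y1 = 148
fill = 'white'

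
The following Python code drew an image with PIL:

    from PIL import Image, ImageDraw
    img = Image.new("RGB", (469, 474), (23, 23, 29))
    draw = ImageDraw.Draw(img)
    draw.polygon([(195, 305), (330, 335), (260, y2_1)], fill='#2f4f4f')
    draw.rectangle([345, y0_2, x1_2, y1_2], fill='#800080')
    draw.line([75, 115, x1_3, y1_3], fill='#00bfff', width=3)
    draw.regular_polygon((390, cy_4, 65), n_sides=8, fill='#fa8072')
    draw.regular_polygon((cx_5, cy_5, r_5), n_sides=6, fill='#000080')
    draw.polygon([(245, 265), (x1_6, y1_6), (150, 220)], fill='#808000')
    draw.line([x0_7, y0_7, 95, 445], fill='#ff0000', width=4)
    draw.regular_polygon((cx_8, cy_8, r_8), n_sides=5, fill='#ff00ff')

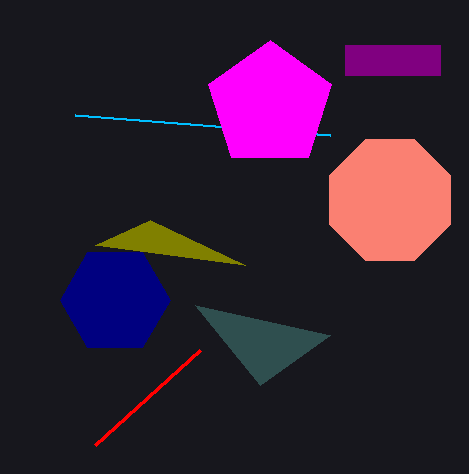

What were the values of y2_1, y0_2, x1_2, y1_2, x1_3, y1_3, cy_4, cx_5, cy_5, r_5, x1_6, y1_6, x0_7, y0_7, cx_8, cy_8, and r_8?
y2_1 = 385
y0_2 = 45
x1_2 = 440
y1_2 = 75
x1_3 = 330
y1_3 = 135
cy_4 = 200
cx_5 = 115
cy_5 = 300
r_5 = 55
x1_6 = 95
y1_6 = 245
x0_7 = 200
y0_7 = 350
cx_8 = 270
cy_8 = 105
r_8 = 65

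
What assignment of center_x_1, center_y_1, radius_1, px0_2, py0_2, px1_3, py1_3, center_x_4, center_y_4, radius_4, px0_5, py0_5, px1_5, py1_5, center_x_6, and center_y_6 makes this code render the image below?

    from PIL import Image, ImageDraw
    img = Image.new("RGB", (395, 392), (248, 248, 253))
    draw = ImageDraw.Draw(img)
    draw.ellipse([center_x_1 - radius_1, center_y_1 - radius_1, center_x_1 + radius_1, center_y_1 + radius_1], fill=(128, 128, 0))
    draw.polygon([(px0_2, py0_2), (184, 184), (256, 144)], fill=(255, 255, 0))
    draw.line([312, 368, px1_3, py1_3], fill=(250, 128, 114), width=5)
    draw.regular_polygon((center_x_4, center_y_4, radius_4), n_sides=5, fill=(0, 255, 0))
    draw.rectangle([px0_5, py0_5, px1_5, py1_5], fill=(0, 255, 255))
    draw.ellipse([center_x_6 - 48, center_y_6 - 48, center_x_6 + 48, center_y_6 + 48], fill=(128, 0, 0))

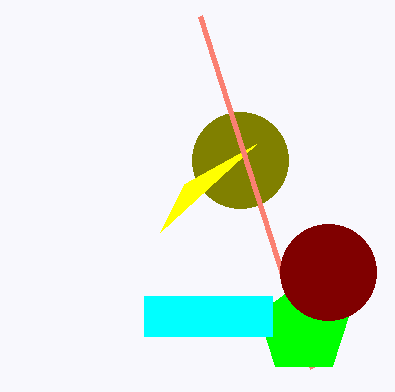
center_x_1 = 240, center_y_1 = 160, radius_1 = 48, px0_2 = 160, py0_2 = 232, px1_3 = 200, py1_3 = 16, center_x_4 = 304, center_y_4 = 328, radius_4 = 48, px0_5 = 144, py0_5 = 296, px1_5 = 272, py1_5 = 336, center_x_6 = 328, center_y_6 = 272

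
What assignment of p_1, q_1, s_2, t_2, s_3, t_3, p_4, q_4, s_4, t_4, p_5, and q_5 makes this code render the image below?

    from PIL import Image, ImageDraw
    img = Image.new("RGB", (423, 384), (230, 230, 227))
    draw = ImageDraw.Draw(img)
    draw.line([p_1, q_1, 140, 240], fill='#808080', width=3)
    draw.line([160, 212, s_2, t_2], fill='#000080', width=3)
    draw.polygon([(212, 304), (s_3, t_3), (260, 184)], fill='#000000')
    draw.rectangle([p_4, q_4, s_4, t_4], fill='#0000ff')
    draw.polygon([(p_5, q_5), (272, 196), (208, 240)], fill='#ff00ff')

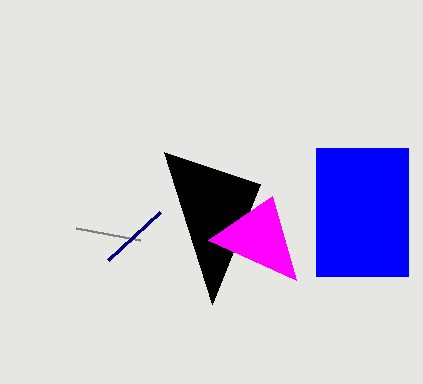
p_1 = 76
q_1 = 228
s_2 = 108
t_2 = 260
s_3 = 164
t_3 = 152
p_4 = 316
q_4 = 148
s_4 = 408
t_4 = 276
p_5 = 296
q_5 = 280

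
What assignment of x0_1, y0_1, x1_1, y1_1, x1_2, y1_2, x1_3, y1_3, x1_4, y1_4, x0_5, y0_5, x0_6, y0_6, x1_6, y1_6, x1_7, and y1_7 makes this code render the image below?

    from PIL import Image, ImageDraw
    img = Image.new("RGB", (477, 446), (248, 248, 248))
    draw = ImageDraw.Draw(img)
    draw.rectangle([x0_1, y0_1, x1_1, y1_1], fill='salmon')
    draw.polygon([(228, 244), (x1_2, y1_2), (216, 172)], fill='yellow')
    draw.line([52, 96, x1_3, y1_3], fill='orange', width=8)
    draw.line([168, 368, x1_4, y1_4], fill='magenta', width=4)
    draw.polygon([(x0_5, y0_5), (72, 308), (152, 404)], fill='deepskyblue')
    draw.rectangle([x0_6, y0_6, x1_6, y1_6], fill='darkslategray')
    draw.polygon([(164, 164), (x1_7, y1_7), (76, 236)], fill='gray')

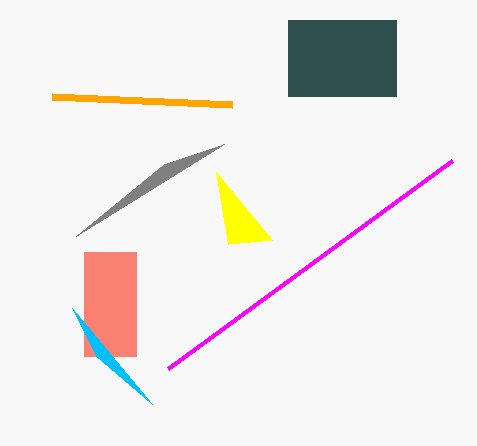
x0_1 = 84, y0_1 = 252, x1_1 = 136, y1_1 = 356, x1_2 = 272, y1_2 = 240, x1_3 = 232, y1_3 = 104, x1_4 = 452, y1_4 = 160, x0_5 = 96, y0_5 = 356, x0_6 = 288, y0_6 = 20, x1_6 = 396, y1_6 = 96, x1_7 = 224, y1_7 = 144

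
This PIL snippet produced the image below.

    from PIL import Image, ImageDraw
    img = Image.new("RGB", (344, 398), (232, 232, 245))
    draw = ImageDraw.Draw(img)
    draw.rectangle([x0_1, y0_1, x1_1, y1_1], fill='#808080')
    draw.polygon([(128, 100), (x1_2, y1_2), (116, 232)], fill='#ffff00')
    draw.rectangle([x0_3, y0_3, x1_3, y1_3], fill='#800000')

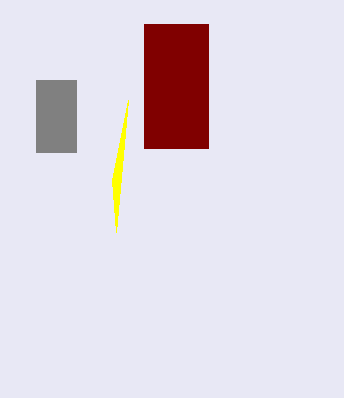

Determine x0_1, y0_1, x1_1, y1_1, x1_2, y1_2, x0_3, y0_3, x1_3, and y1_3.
x0_1 = 36
y0_1 = 80
x1_1 = 76
y1_1 = 152
x1_2 = 112
y1_2 = 180
x0_3 = 144
y0_3 = 24
x1_3 = 208
y1_3 = 148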